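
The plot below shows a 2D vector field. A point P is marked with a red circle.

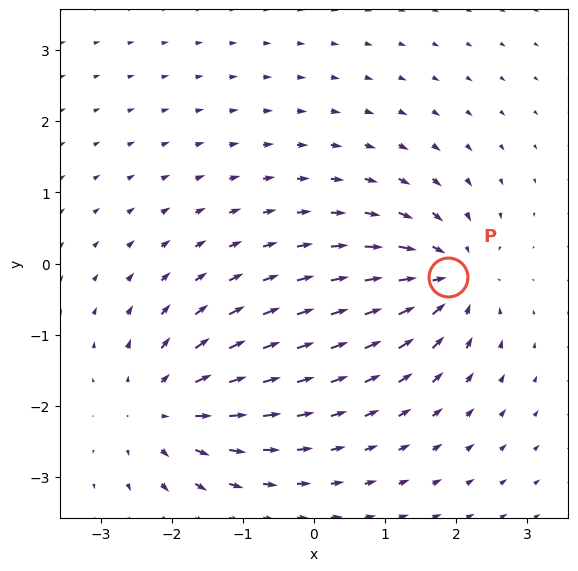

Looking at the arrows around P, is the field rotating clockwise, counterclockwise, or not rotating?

Near P at (1.9, -0.2) the arrows show no circulation. The curl there is ≈0.

not rotating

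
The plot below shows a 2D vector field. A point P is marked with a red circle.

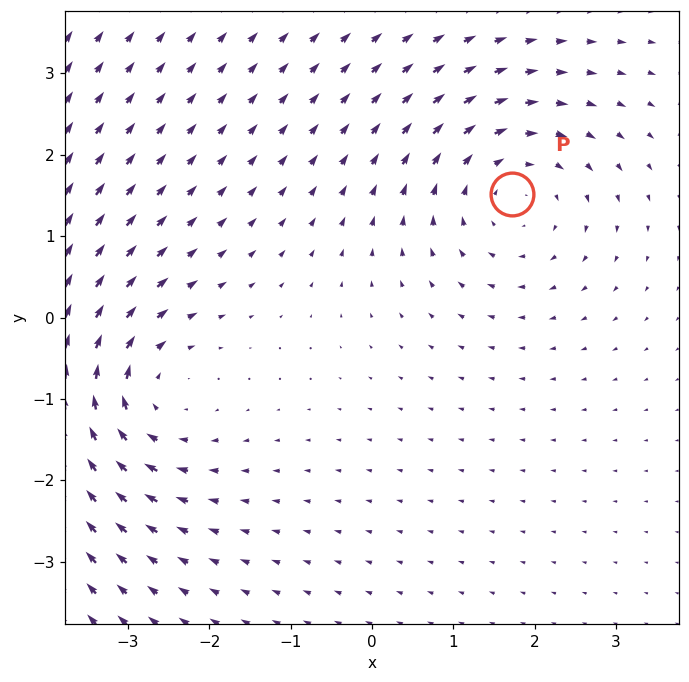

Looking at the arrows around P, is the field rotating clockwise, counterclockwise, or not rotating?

clockwise

Near P at (1.7, 1.5) the arrows circulate clockwise. The curl (z-component) there is about -2; negative curl means clockwise rotation.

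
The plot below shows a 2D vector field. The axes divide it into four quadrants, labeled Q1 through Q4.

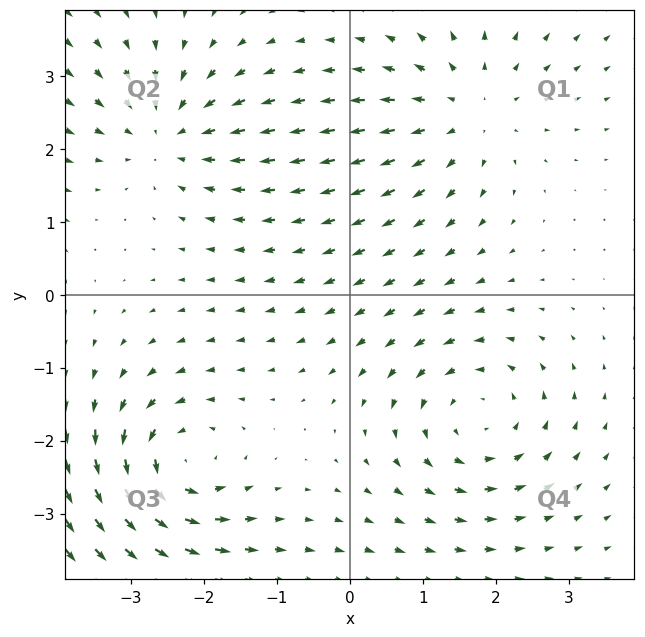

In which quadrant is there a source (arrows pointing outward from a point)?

Q1

The source sits at approximately (1.6, 2.5), which lies in quadrant Q1. The divergence there is about +3, positive as expected for a source.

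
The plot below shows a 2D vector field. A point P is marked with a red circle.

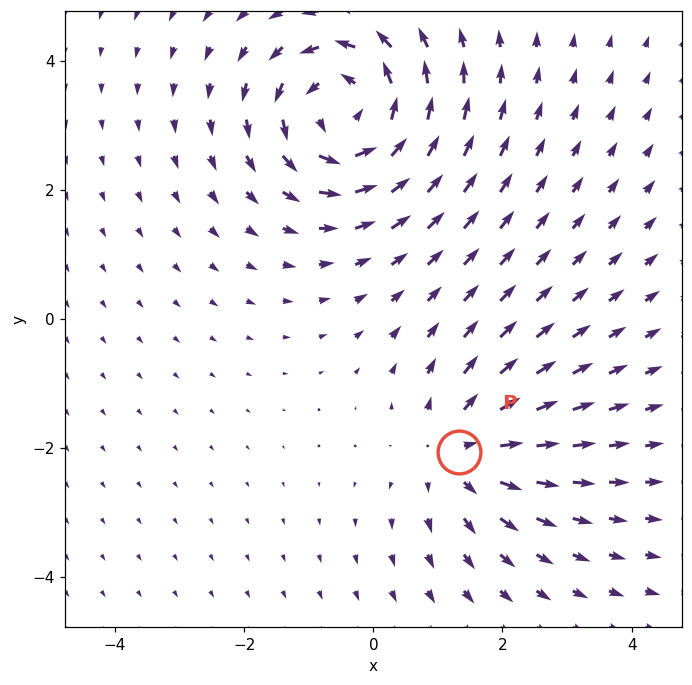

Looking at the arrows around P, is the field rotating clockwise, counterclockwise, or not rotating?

Near P at (1.3, -2.1) the arrows show no circulation. The curl there is ≈0.

not rotating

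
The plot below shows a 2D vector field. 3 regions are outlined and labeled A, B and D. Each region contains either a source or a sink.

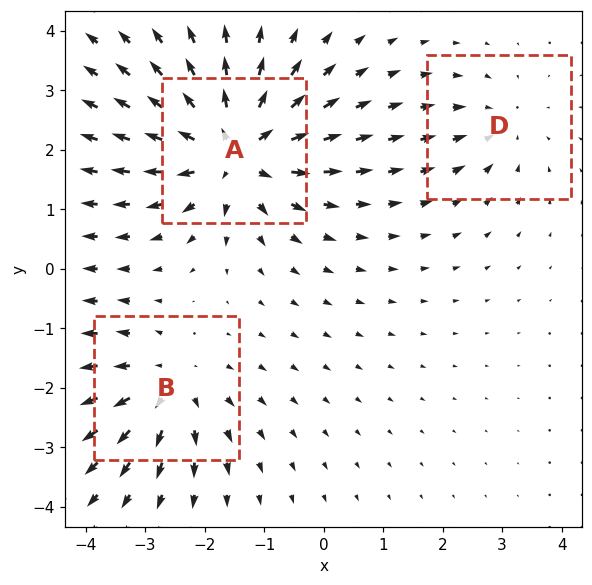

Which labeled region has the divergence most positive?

A

Divergence at each region's feature centre — A: about +5, B: about +3, D: about -2. Region A is most positive.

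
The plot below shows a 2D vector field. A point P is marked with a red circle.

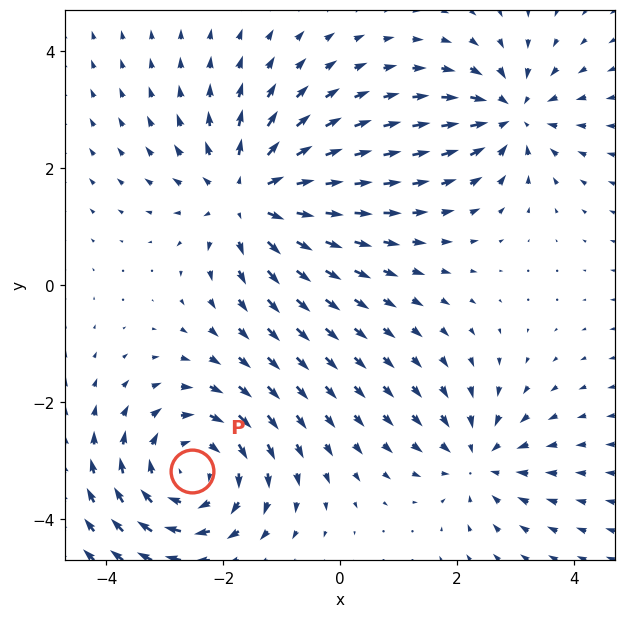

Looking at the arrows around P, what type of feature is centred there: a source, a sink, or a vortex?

vortex

At P (-2.5, -3.2) the arrows circulate clockwise. Divergence ≈0, curl about -4 — near-zero divergence with nonzero curl is a vortex.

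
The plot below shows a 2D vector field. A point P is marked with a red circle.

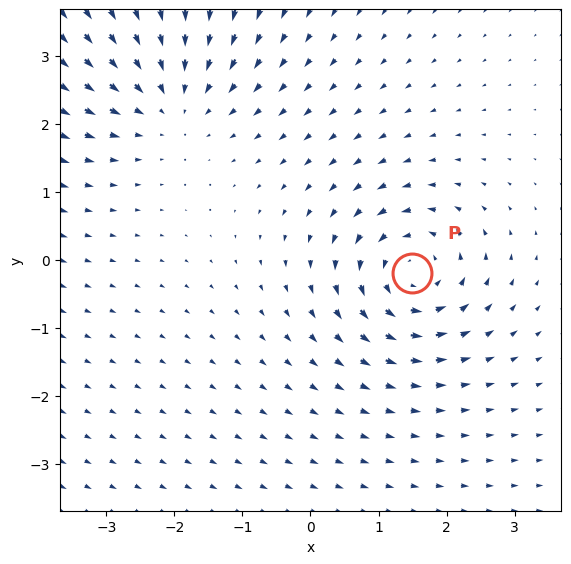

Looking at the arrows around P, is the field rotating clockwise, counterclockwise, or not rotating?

Near P at (1.5, -0.2) the arrows circulate counterclockwise. The curl (z-component) there is about +5; positive curl means counterclockwise rotation.

counterclockwise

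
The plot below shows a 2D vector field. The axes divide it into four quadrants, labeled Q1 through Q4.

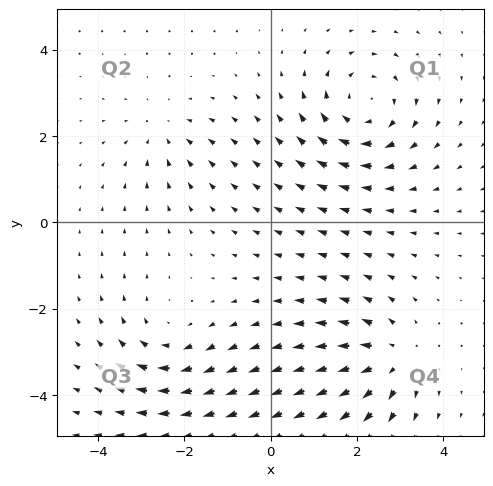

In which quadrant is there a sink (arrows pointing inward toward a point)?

The sink sits at approximately (-2.5, 2.1), which lies in quadrant Q2. The divergence there is about -3, negative as expected for a sink.

Q2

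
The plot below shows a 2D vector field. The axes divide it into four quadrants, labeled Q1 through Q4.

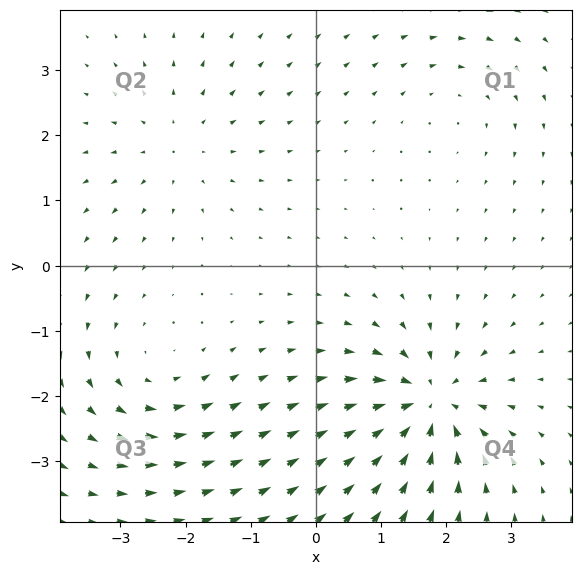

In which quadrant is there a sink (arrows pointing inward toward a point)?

Q4

The sink sits at approximately (1.7, -2.1), which lies in quadrant Q4. The divergence there is about -7, negative as expected for a sink.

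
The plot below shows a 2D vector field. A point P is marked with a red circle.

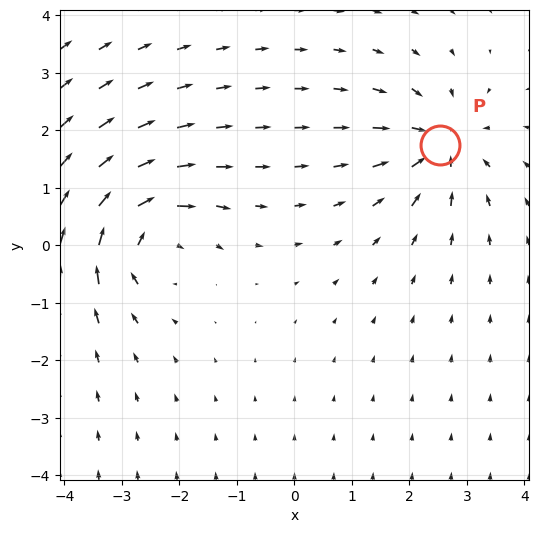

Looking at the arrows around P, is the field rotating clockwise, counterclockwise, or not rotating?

Near P at (2.5, 1.7) the arrows show no circulation. The curl there is ≈0.

not rotating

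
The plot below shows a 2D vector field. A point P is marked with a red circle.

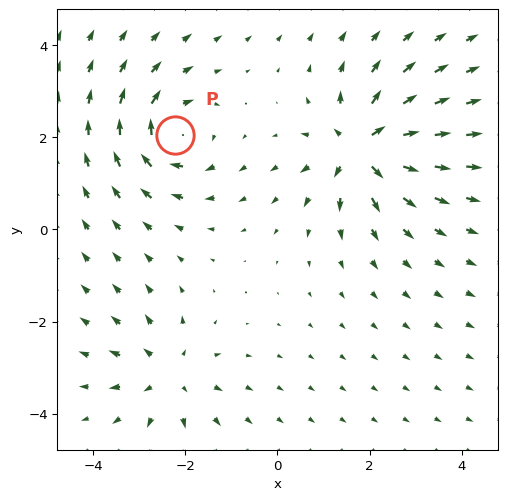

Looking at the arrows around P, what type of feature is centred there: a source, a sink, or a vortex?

vortex

At P (-2.2, 2.1) the arrows circulate clockwise. Divergence ≈0, curl about -4 — near-zero divergence with nonzero curl is a vortex.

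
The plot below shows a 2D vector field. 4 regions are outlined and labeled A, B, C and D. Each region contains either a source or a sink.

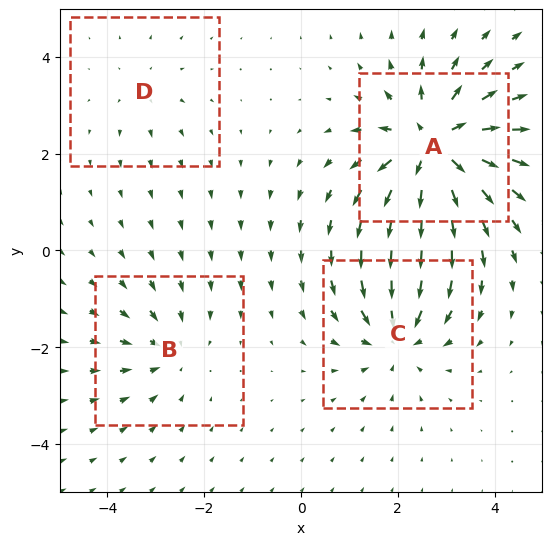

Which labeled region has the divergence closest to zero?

Divergence at each region's feature centre — A: about +8, B: about -3, C: about -5, D: about +2. Region D is closest to zero.

D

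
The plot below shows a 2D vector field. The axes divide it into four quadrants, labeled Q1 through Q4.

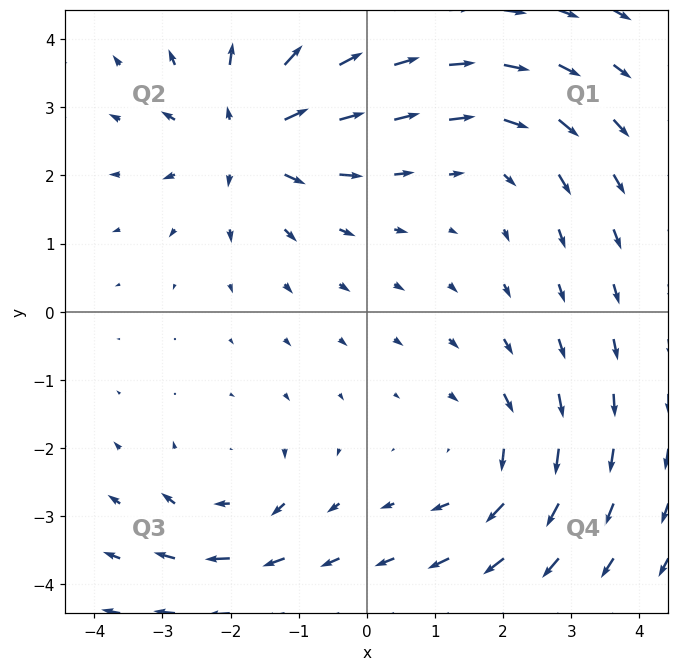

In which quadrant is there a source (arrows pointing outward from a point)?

Q2

The source sits at approximately (-1.8, 2.6), which lies in quadrant Q2. The divergence there is about +5, positive as expected for a source.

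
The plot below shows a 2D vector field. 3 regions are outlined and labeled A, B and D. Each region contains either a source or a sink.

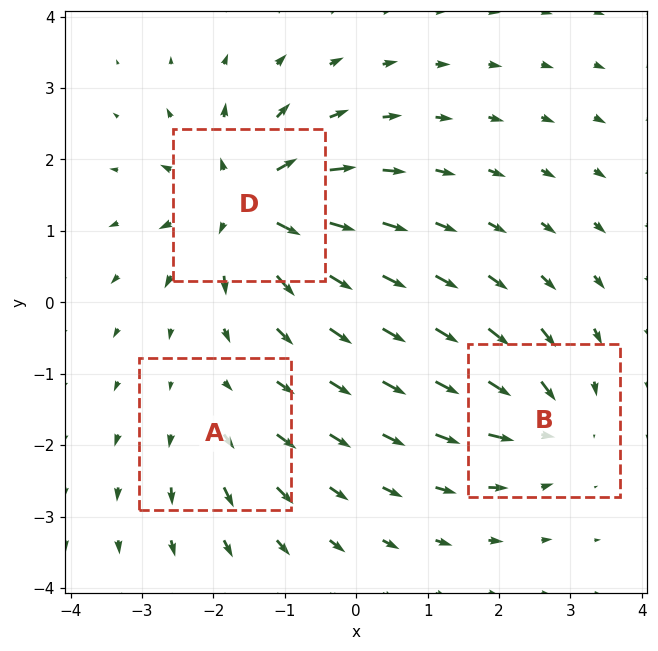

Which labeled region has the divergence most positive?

D

Divergence at each region's feature centre — A: about +2, B: about -4, D: about +6. Region D is most positive.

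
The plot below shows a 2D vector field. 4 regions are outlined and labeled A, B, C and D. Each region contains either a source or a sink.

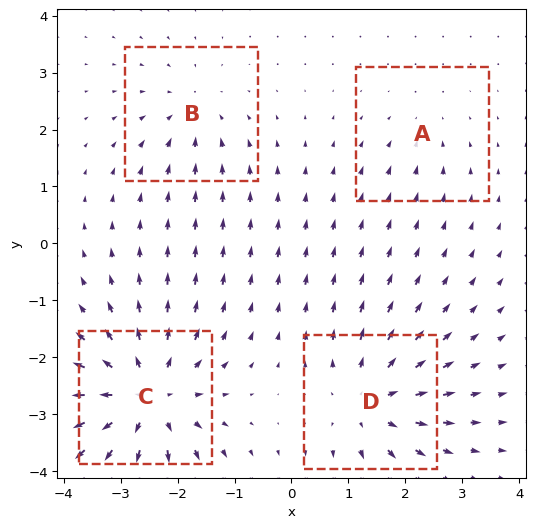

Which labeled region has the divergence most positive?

C

Divergence at each region's feature centre — A: about -2, B: about -3, C: about +7, D: about +5. Region C is most positive.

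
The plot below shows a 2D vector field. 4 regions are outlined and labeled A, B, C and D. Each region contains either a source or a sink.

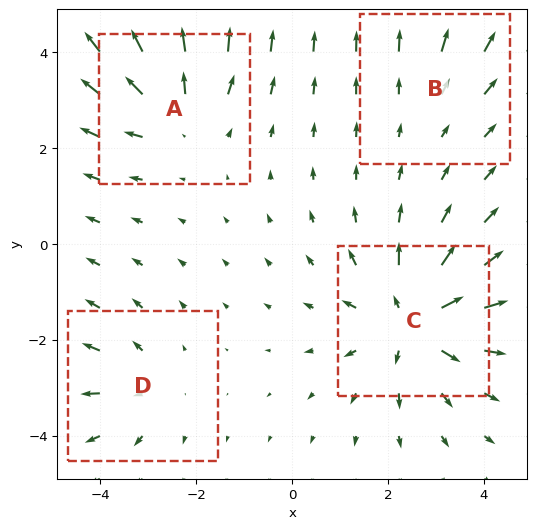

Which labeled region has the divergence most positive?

Divergence at each region's feature centre — A: about +4, B: about +2, C: about +6, D: about +3. Region C is most positive.

C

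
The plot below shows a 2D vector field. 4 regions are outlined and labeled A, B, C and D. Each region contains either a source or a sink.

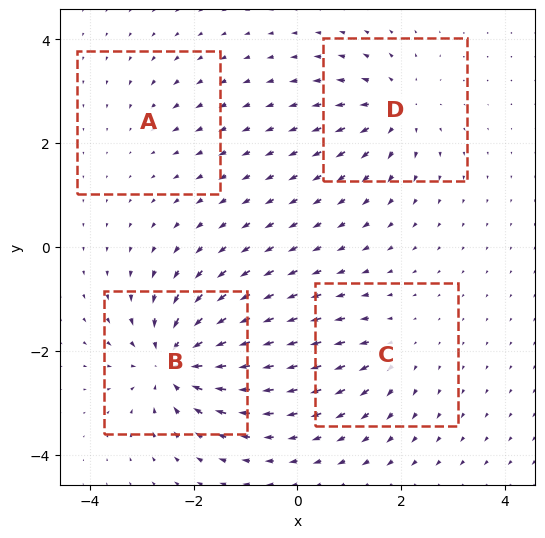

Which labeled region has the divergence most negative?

Divergence at each region's feature centre — A: about -2, B: about -9, C: about +4, D: about +5. Region B is most negative.

B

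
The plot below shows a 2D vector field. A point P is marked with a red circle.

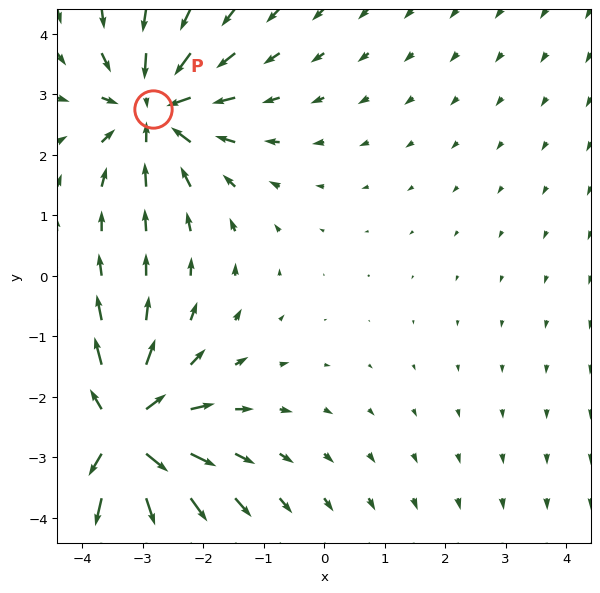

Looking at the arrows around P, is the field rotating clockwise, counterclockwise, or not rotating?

Near P at (-2.8, 2.8) the arrows show no circulation. The curl there is ≈0.

not rotating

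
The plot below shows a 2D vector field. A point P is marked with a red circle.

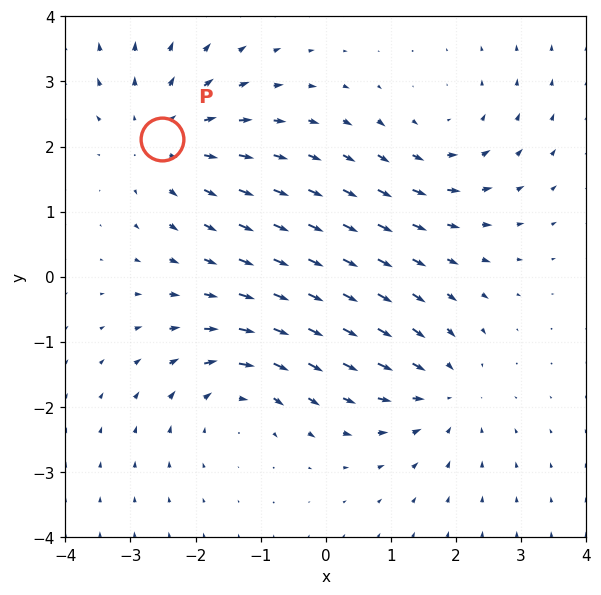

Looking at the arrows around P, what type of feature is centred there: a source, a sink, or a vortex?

At P (-2.5, 2.1) the arrows spread outward. Divergence about +4, curl ≈0 — positive divergence with near-zero curl is a source.

source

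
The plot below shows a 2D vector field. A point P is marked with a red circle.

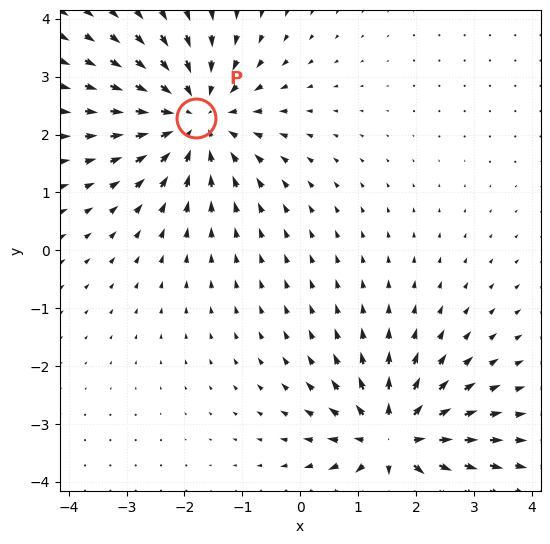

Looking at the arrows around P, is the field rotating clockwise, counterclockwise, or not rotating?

not rotating

Near P at (-1.8, 2.3) the arrows show no circulation. The curl there is ≈0.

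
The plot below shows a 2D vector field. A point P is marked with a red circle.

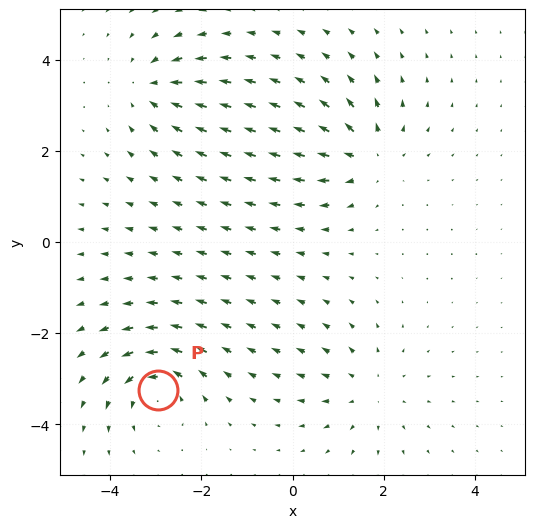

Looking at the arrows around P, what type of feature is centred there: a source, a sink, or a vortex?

vortex

At P (-3.0, -3.3) the arrows circulate counterclockwise. Divergence ≈0, curl about +6 — near-zero divergence with nonzero curl is a vortex.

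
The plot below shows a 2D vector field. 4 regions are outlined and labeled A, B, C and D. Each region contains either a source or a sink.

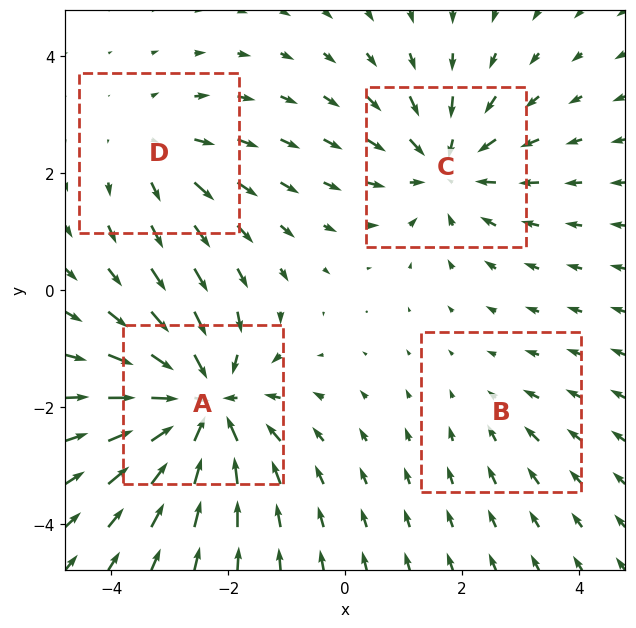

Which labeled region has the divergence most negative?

Divergence at each region's feature centre — A: about -7, B: about -2, C: about -5, D: about +3. Region A is most negative.

A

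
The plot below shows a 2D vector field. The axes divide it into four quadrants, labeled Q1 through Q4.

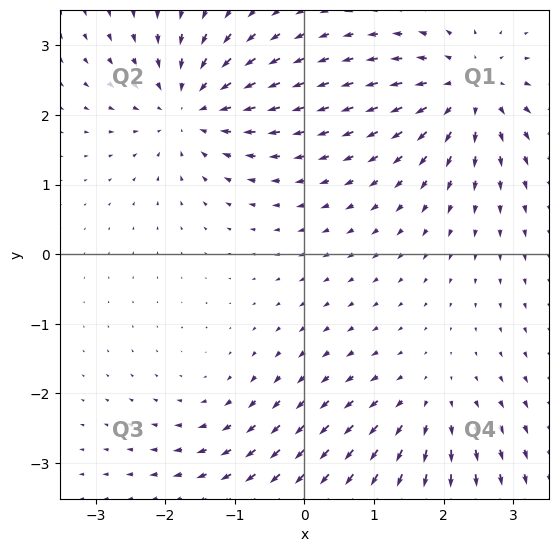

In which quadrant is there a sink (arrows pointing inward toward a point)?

The sink sits at approximately (-1.6, 2.1), which lies in quadrant Q2. The divergence there is about -5, negative as expected for a sink.

Q2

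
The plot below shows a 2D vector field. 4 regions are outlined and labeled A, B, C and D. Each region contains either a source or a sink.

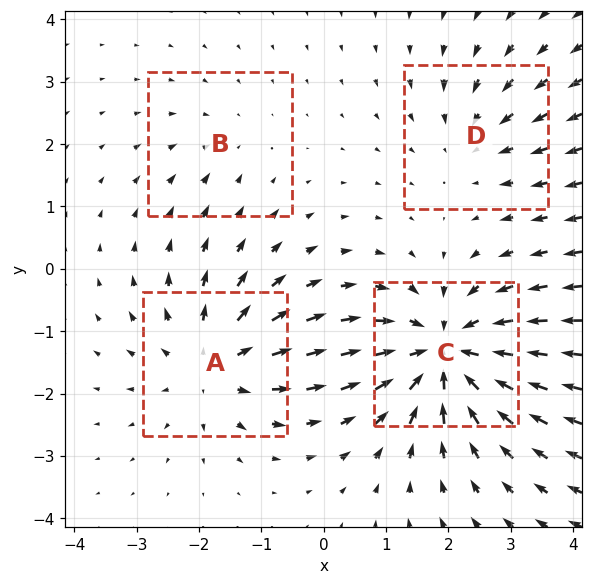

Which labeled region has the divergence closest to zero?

B

Divergence at each region's feature centre — A: about +5, B: about -2, C: about -7, D: about -3. Region B is closest to zero.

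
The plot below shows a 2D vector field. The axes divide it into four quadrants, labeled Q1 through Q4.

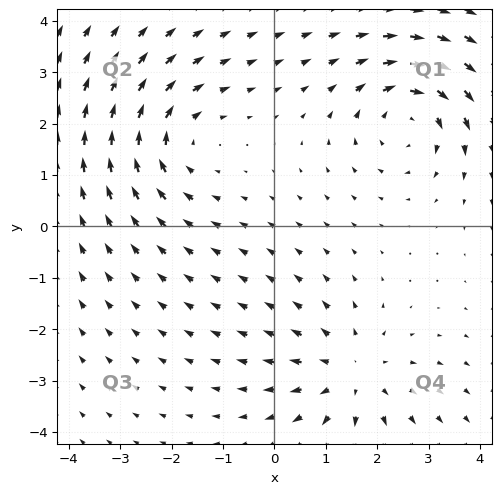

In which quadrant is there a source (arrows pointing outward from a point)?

The source sits at approximately (1.5, -2.9), which lies in quadrant Q4. The divergence there is about +4, positive as expected for a source.

Q4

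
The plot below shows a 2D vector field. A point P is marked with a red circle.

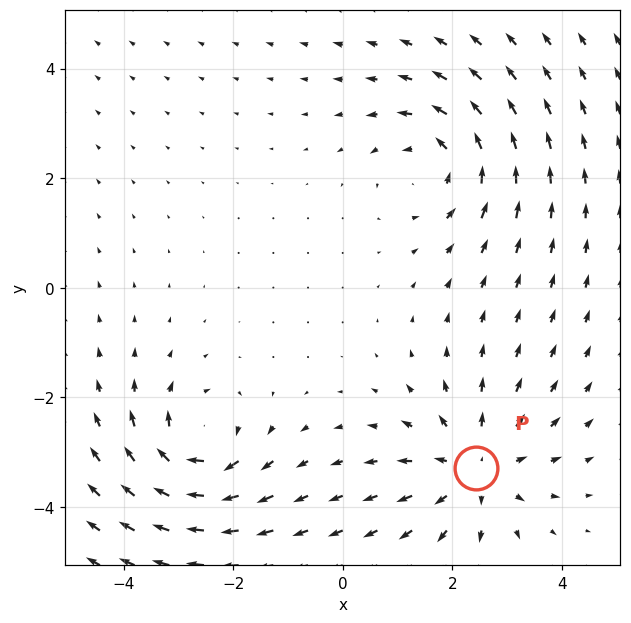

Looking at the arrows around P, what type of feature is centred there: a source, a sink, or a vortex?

At P (2.4, -3.3) the arrows spread outward. Divergence about +4, curl ≈0 — positive divergence with near-zero curl is a source.

source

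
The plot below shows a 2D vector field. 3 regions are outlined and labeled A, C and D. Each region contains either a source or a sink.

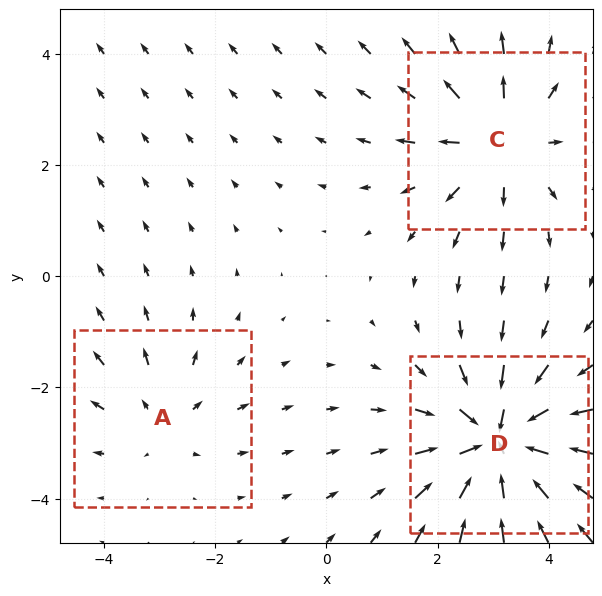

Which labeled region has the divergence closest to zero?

Divergence at each region's feature centre — A: about +2, C: about +3, D: about -5. Region A is closest to zero.

A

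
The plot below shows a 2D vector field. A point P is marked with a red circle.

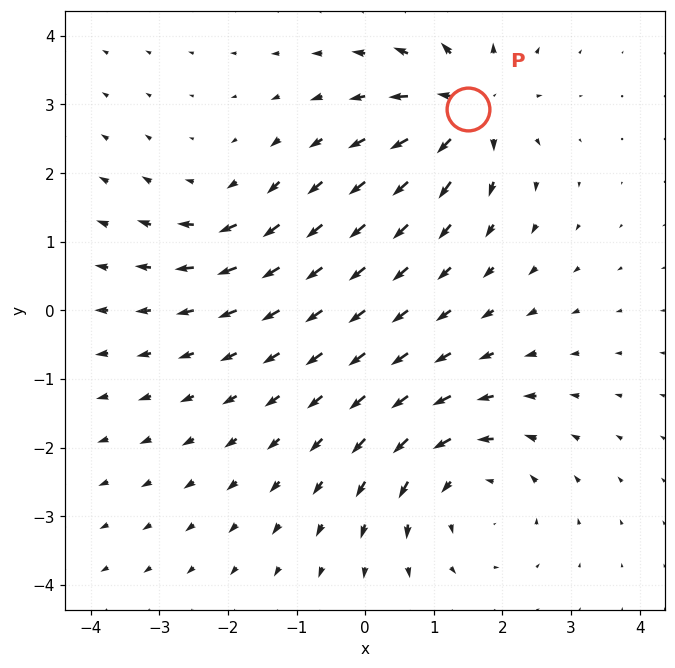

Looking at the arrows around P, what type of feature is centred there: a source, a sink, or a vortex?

source

At P (1.5, 2.9) the arrows spread outward. Divergence about +6, curl ≈0 — positive divergence with near-zero curl is a source.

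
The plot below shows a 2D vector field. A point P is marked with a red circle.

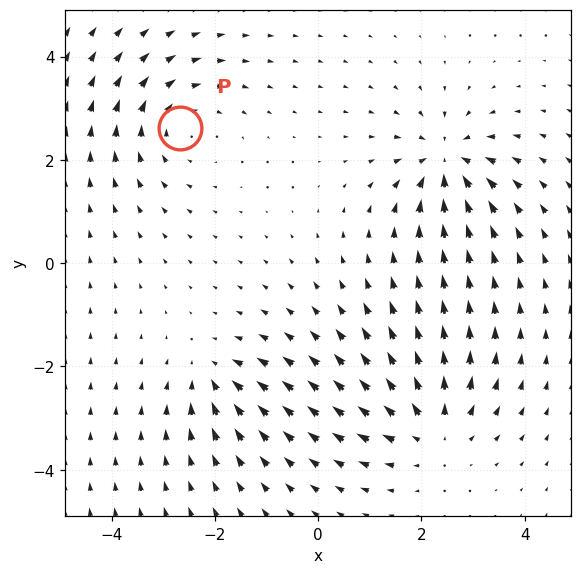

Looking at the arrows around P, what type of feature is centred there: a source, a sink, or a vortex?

At P (-2.7, 2.6) the arrows circulate clockwise. Divergence ≈0, curl about -4 — near-zero divergence with nonzero curl is a vortex.

vortex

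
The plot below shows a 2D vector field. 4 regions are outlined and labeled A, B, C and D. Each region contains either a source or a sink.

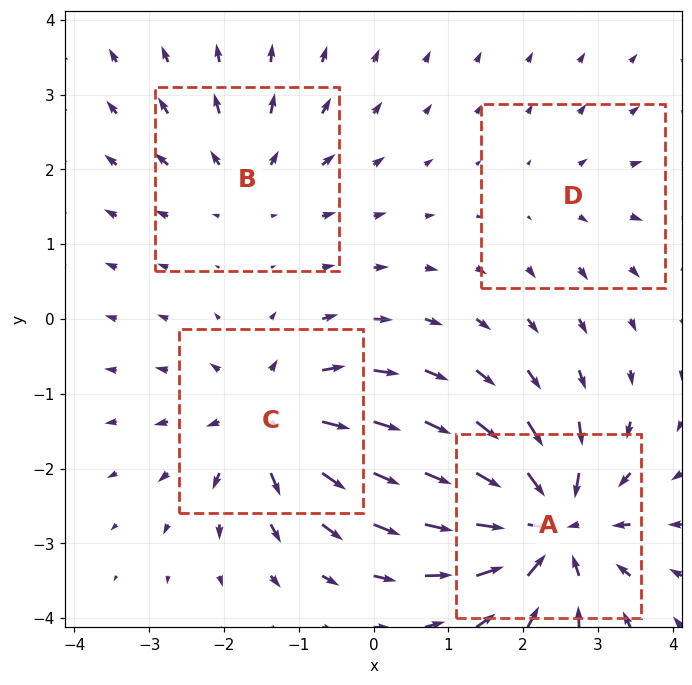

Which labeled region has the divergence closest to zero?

D

Divergence at each region's feature centre — A: about -9, B: about +4, C: about +6, D: about +2. Region D is closest to zero.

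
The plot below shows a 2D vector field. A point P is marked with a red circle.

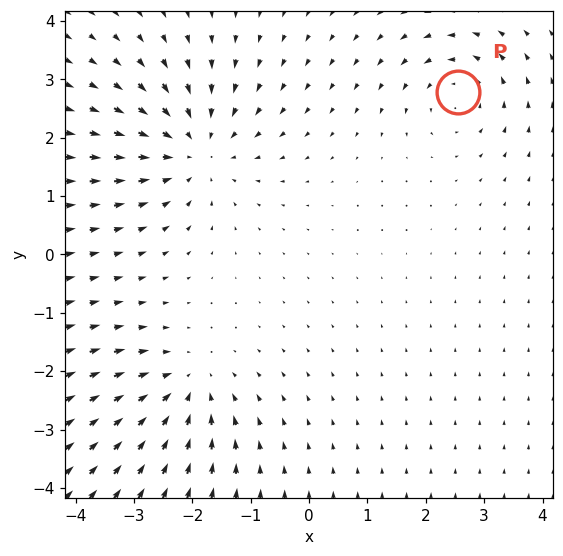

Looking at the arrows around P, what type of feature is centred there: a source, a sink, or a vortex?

vortex

At P (2.6, 2.8) the arrows circulate counterclockwise. Divergence ≈0, curl about +3 — near-zero divergence with nonzero curl is a vortex.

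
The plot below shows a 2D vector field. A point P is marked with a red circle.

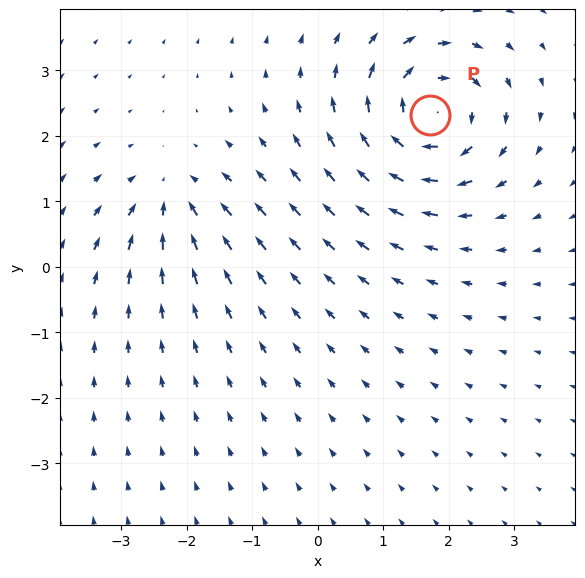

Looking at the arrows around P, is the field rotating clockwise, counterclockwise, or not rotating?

clockwise

Near P at (1.7, 2.3) the arrows circulate clockwise. The curl (z-component) there is about -6; negative curl means clockwise rotation.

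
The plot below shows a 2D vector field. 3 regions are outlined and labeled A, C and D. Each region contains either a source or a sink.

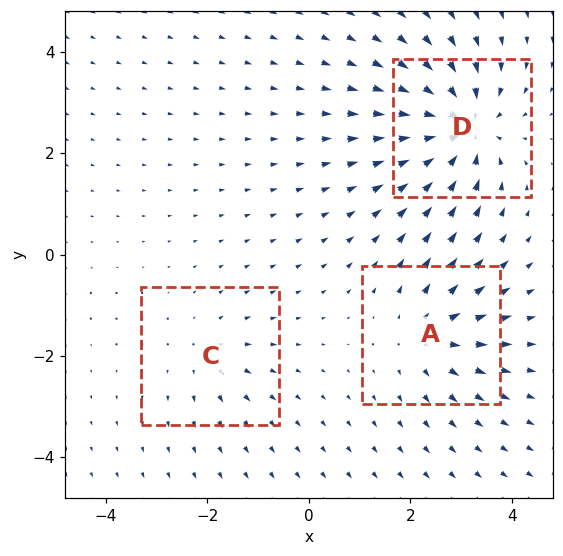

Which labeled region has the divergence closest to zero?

Divergence at each region's feature centre — A: about +3, C: about +2, D: about -6. Region C is closest to zero.

C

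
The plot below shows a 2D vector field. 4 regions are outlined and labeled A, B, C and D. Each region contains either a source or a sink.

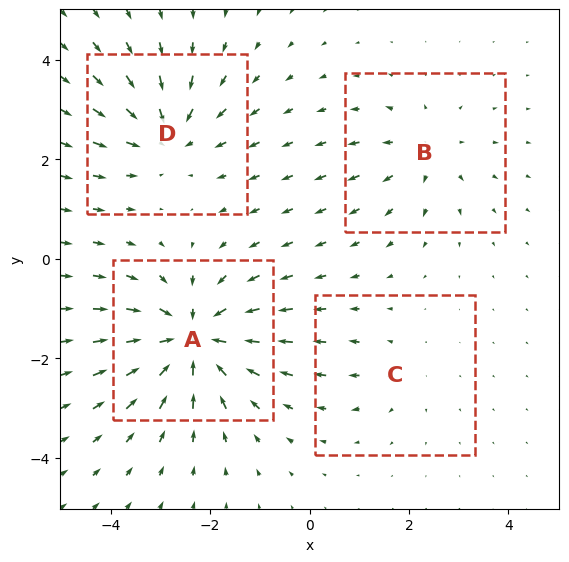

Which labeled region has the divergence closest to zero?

Divergence at each region's feature centre — A: about -7, B: about +3, C: about +2, D: about -5. Region C is closest to zero.

C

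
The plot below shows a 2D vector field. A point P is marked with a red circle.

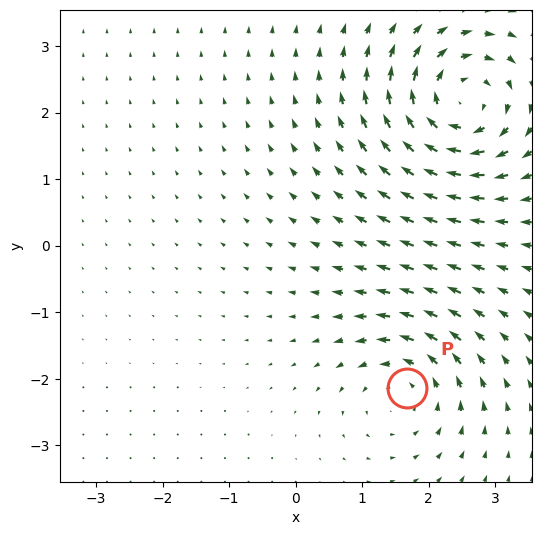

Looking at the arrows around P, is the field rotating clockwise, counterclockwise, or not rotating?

counterclockwise

Near P at (1.7, -2.1) the arrows circulate counterclockwise. The curl (z-component) there is about +4; positive curl means counterclockwise rotation.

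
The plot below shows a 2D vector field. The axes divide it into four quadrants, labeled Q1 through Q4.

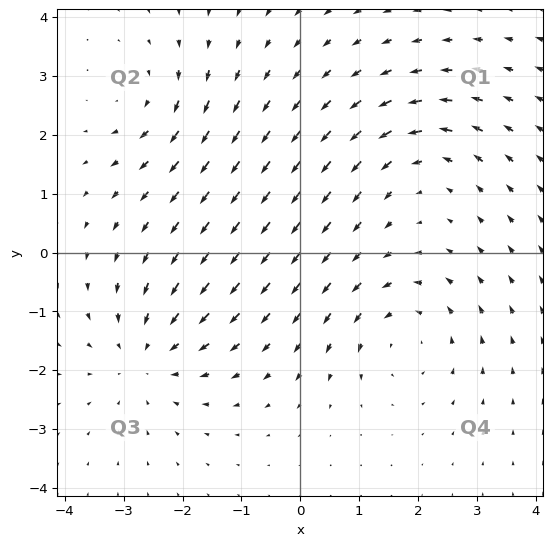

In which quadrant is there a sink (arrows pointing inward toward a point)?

The sink sits at approximately (-2.6, -1.8), which lies in quadrant Q3. The divergence there is about -4, negative as expected for a sink.

Q3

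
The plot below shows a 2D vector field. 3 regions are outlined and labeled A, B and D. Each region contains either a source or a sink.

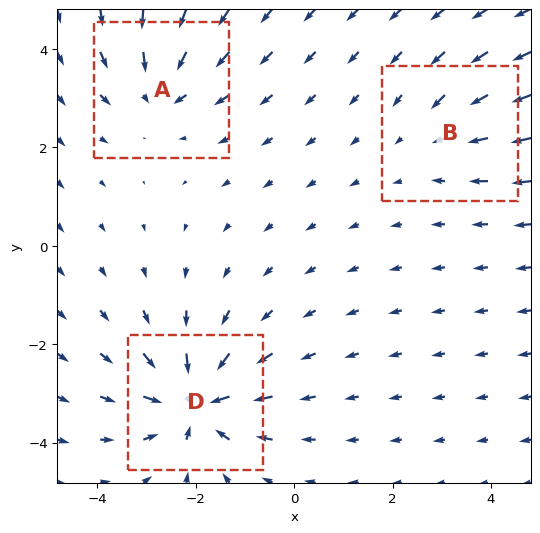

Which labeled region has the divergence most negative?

Divergence at each region's feature centre — A: about -4, B: about -2, D: about -6. Region D is most negative.

D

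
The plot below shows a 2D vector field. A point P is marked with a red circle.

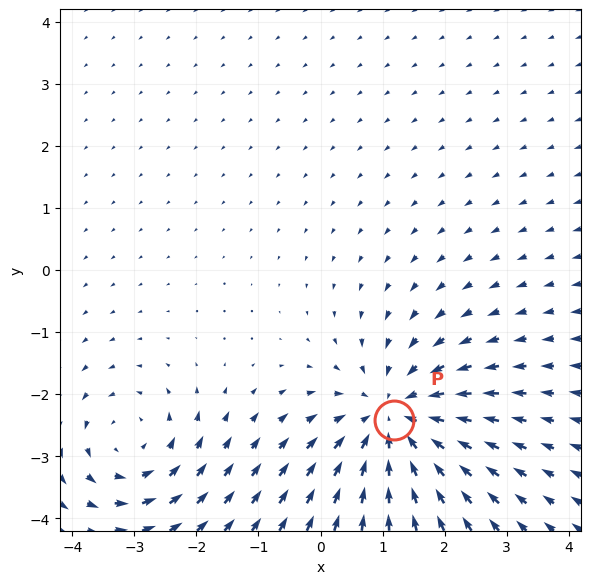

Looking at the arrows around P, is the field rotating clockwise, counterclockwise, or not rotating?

Near P at (1.2, -2.4) the arrows show no circulation. The curl there is ≈0.

not rotating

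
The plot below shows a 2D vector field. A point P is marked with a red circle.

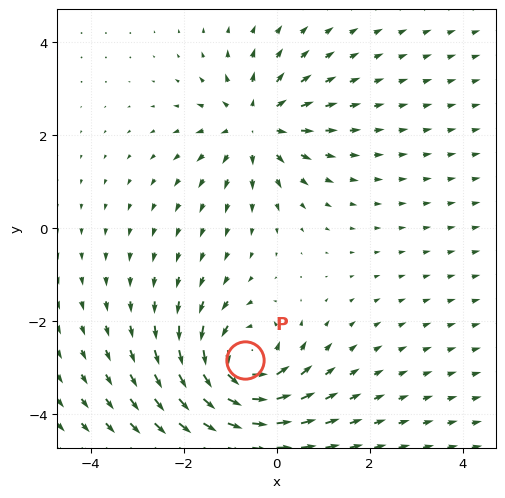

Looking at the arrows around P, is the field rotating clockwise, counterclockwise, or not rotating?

counterclockwise

Near P at (-0.7, -2.8) the arrows circulate counterclockwise. The curl (z-component) there is about +5; positive curl means counterclockwise rotation.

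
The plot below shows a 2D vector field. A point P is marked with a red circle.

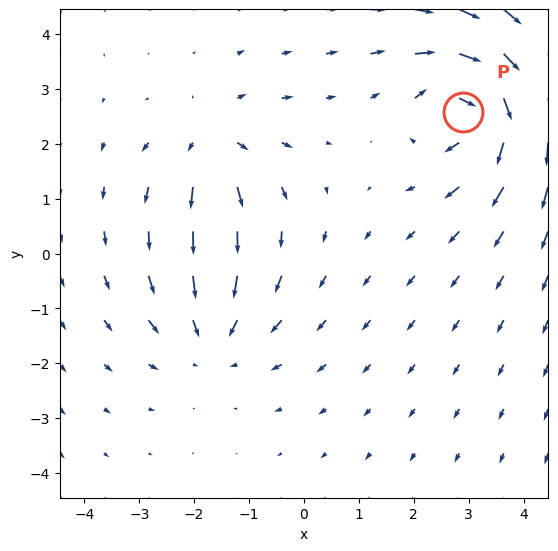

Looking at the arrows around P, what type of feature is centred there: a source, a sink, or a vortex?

At P (2.9, 2.6) the arrows circulate clockwise. Divergence ≈0, curl about -6 — near-zero divergence with nonzero curl is a vortex.

vortex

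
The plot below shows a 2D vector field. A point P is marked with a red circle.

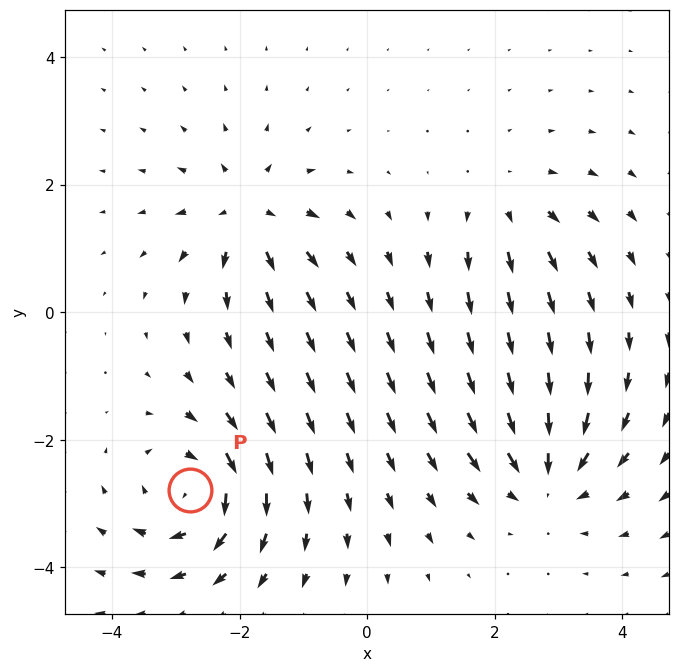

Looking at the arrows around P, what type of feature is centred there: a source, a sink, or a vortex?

vortex

At P (-2.8, -2.8) the arrows circulate clockwise. Divergence ≈0, curl about -5 — near-zero divergence with nonzero curl is a vortex.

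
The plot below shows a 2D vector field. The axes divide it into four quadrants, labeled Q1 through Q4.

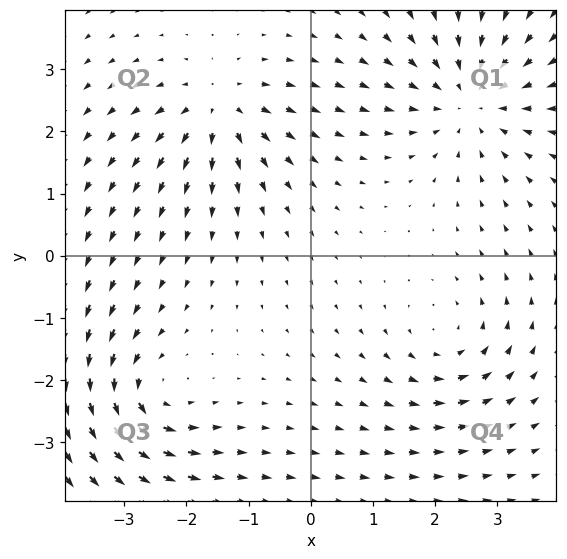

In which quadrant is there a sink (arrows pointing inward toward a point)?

The sink sits at approximately (2.6, 2.5), which lies in quadrant Q1. The divergence there is about -3, negative as expected for a sink.

Q1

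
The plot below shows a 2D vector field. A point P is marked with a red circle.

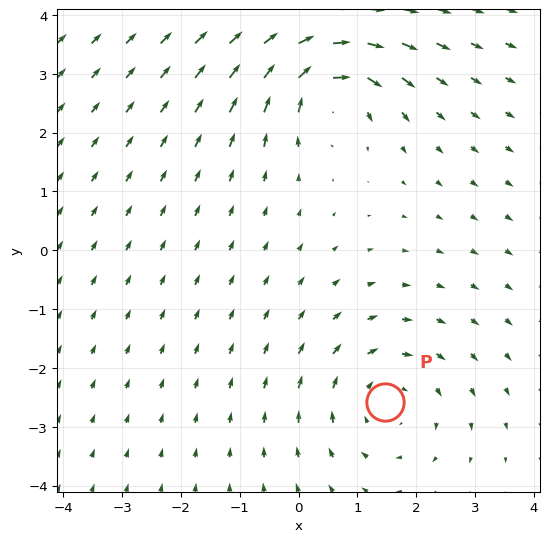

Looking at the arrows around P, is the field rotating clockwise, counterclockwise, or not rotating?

clockwise

Near P at (1.5, -2.6) the arrows circulate clockwise. The curl (z-component) there is about -2; negative curl means clockwise rotation.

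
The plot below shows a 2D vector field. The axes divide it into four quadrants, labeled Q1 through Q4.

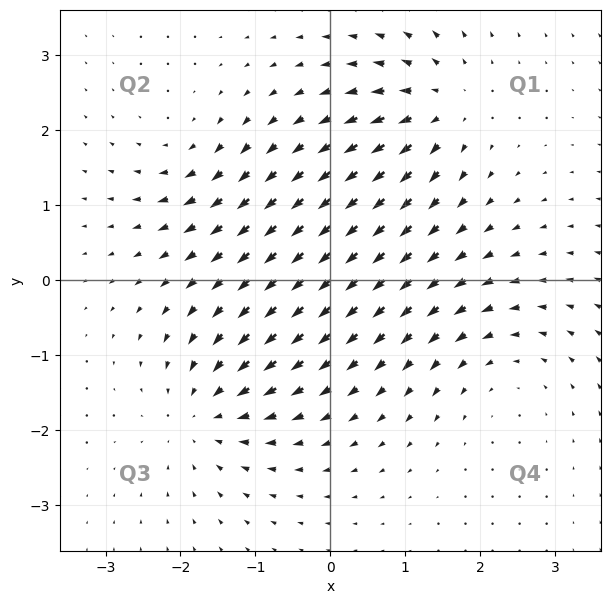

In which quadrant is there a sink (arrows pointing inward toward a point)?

Q3

The sink sits at approximately (-1.7, -1.8), which lies in quadrant Q3. The divergence there is about -5, negative as expected for a sink.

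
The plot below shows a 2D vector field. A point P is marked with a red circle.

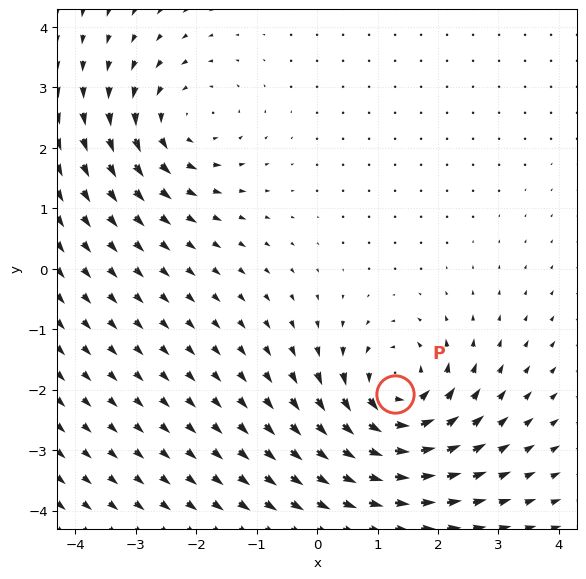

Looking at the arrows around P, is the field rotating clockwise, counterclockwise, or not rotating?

Near P at (1.3, -2.1) the arrows circulate counterclockwise. The curl (z-component) there is about +6; positive curl means counterclockwise rotation.

counterclockwise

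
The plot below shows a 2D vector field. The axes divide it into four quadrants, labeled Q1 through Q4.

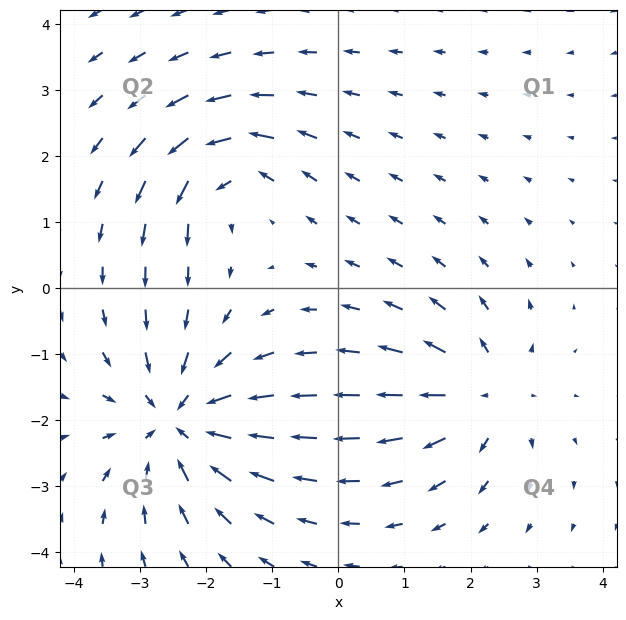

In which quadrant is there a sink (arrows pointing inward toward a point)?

The sink sits at approximately (-2.4, -2.0), which lies in quadrant Q3. The divergence there is about -4, negative as expected for a sink.

Q3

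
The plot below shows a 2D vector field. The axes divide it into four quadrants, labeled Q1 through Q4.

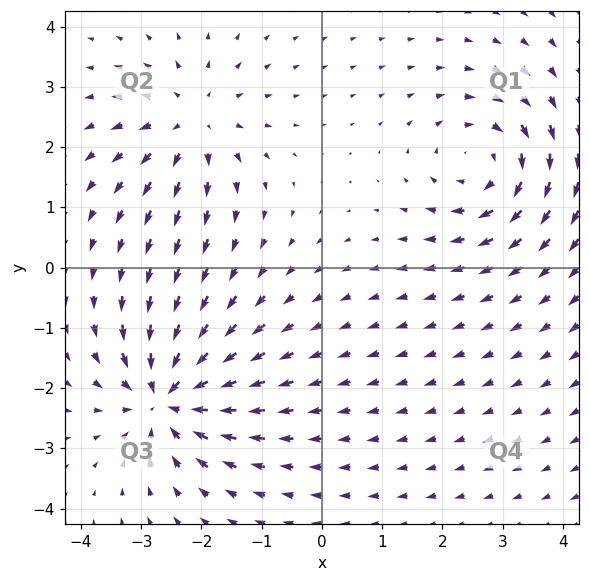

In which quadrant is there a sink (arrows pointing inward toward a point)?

Q3

The sink sits at approximately (-2.6, -2.2), which lies in quadrant Q3. The divergence there is about -6, negative as expected for a sink.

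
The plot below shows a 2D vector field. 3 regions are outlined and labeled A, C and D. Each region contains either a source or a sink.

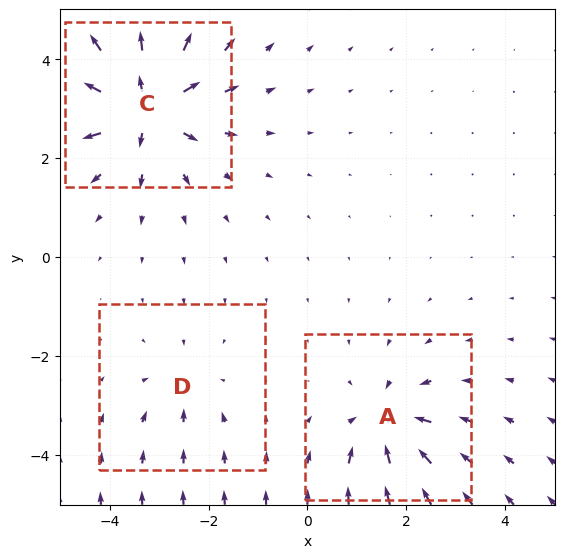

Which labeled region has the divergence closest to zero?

D

Divergence at each region's feature centre — A: about -4, C: about +6, D: about -2. Region D is closest to zero.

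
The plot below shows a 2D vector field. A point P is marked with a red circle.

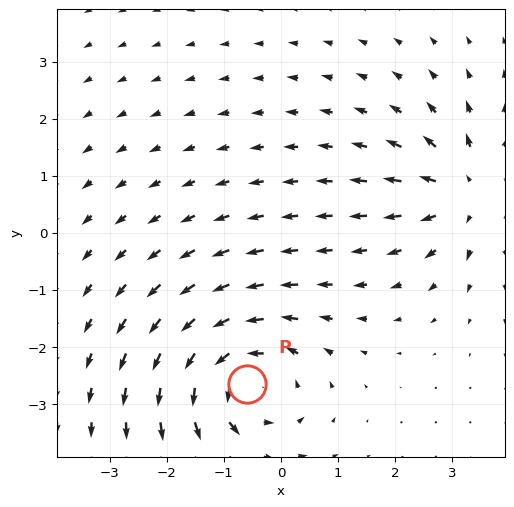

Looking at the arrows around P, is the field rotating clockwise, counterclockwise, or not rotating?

counterclockwise

Near P at (-0.6, -2.6) the arrows circulate counterclockwise. The curl (z-component) there is about +4; positive curl means counterclockwise rotation.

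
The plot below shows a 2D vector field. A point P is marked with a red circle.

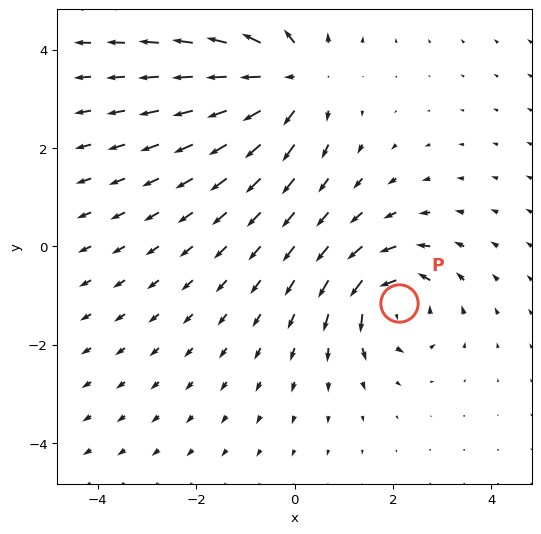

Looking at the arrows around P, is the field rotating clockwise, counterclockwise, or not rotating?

counterclockwise

Near P at (2.1, -1.2) the arrows circulate counterclockwise. The curl (z-component) there is about +4; positive curl means counterclockwise rotation.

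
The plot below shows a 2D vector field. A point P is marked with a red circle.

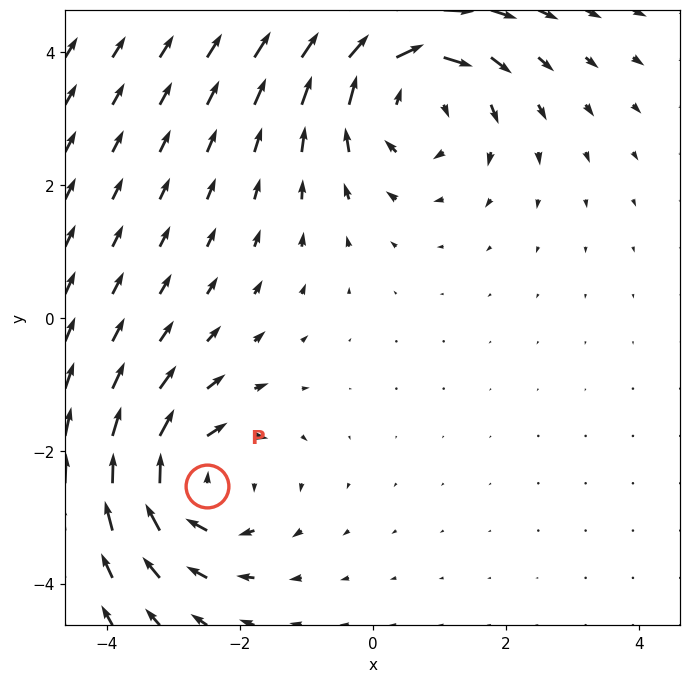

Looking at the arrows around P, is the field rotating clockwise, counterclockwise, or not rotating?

Near P at (-2.5, -2.5) the arrows circulate clockwise. The curl (z-component) there is about -3; negative curl means clockwise rotation.

clockwise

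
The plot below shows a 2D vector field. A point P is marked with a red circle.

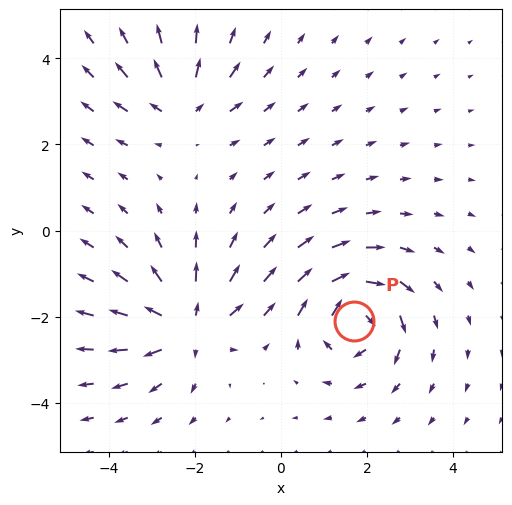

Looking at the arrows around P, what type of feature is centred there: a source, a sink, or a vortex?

vortex

At P (1.7, -2.1) the arrows circulate clockwise. Divergence ≈0, curl about -7 — near-zero divergence with nonzero curl is a vortex.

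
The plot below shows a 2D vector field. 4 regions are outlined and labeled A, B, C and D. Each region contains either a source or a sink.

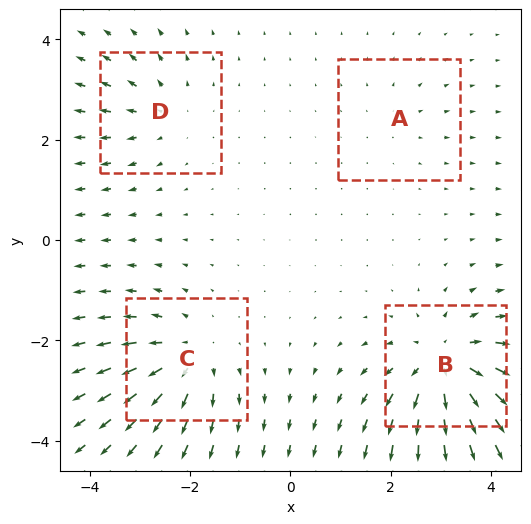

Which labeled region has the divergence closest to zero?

A

Divergence at each region's feature centre — A: about +2, B: about +8, C: about +6, D: about +4. Region A is closest to zero.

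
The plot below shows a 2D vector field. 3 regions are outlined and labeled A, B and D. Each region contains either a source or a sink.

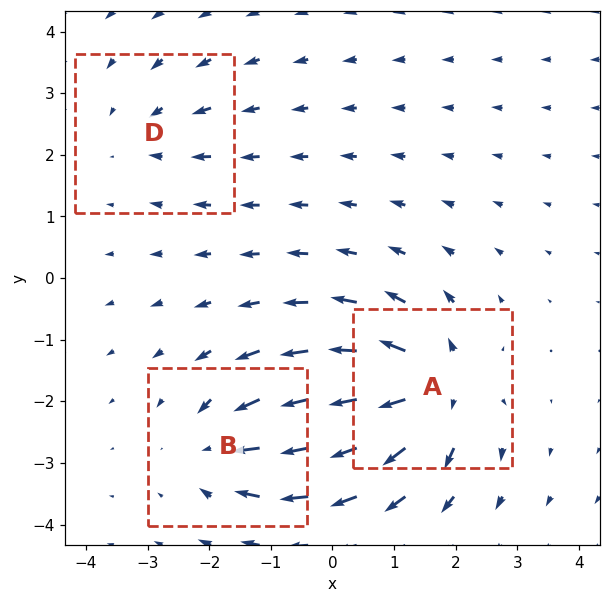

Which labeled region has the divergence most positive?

A

Divergence at each region's feature centre — A: about +6, B: about -4, D: about -2. Region A is most positive.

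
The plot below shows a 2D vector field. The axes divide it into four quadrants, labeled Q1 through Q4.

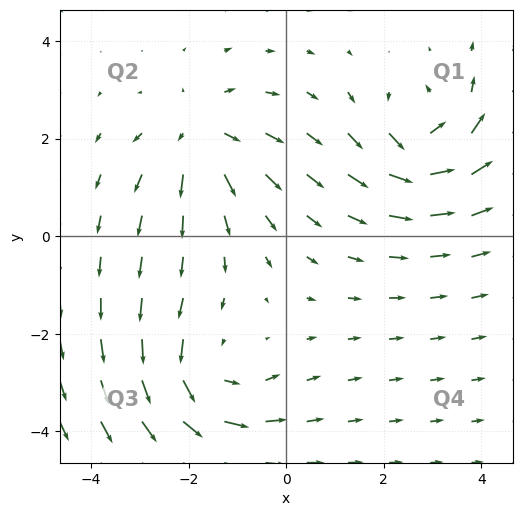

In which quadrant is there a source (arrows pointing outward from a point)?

Q2

The source sits at approximately (-1.8, 2.1), which lies in quadrant Q2. The divergence there is about +4, positive as expected for a source.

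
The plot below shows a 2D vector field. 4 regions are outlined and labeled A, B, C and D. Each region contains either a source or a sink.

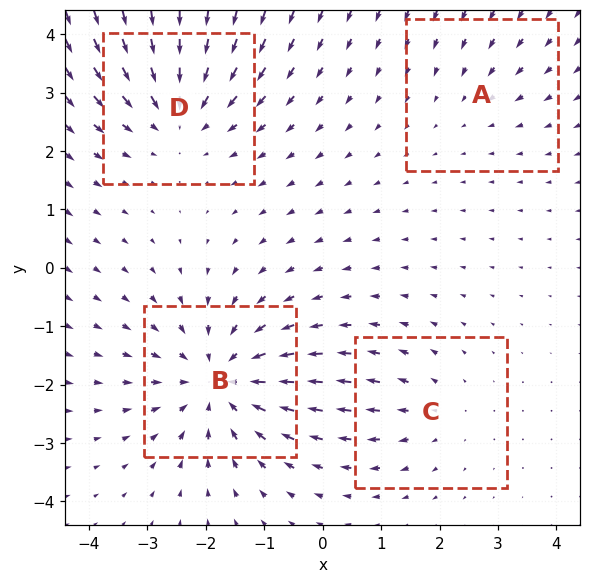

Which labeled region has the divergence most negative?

B

Divergence at each region's feature centre — A: about -2, B: about -6, C: about +3, D: about -5. Region B is most negative.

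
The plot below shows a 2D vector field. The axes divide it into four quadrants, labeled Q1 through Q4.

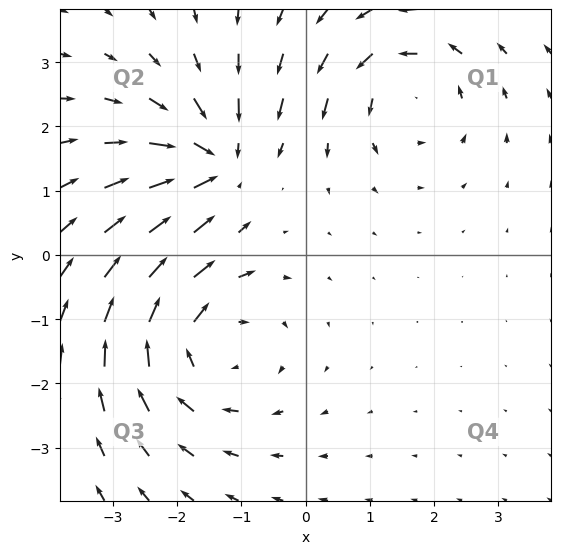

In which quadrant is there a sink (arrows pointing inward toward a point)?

The sink sits at approximately (-1.4, 1.4), which lies in quadrant Q2. The divergence there is about -4, negative as expected for a sink.

Q2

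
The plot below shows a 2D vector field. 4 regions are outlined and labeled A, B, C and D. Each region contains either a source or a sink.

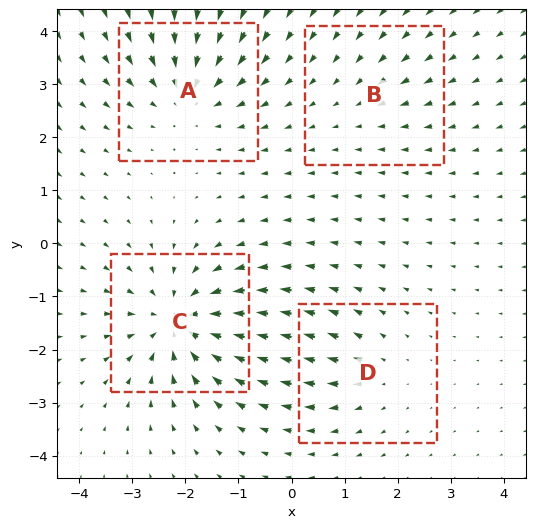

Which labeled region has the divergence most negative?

Divergence at each region's feature centre — A: about -5, B: about -2, C: about -7, D: about +3. Region C is most negative.

C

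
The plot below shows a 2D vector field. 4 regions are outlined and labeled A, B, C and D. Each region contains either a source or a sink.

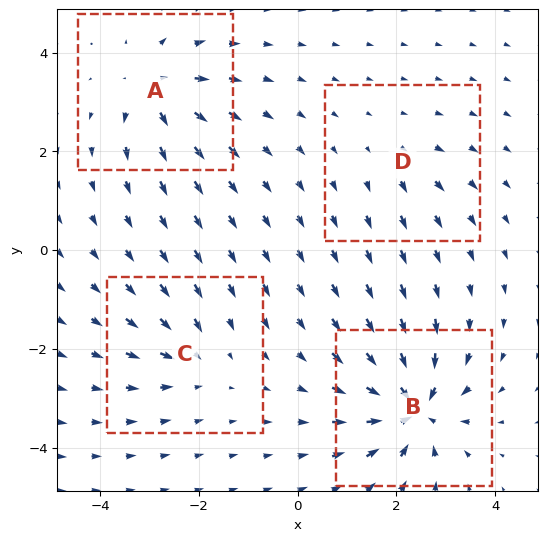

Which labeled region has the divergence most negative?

B

Divergence at each region's feature centre — A: about +6, B: about -9, C: about -4, D: about +3. Region B is most negative.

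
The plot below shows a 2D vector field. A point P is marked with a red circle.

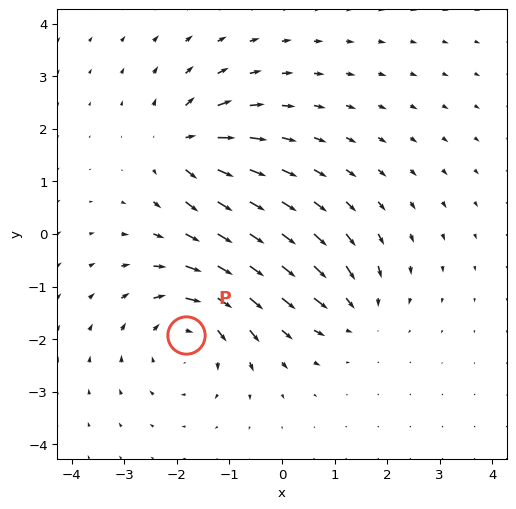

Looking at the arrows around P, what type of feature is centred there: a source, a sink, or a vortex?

At P (-1.8, -1.9) the arrows circulate clockwise. Divergence ≈0, curl about -4 — near-zero divergence with nonzero curl is a vortex.

vortex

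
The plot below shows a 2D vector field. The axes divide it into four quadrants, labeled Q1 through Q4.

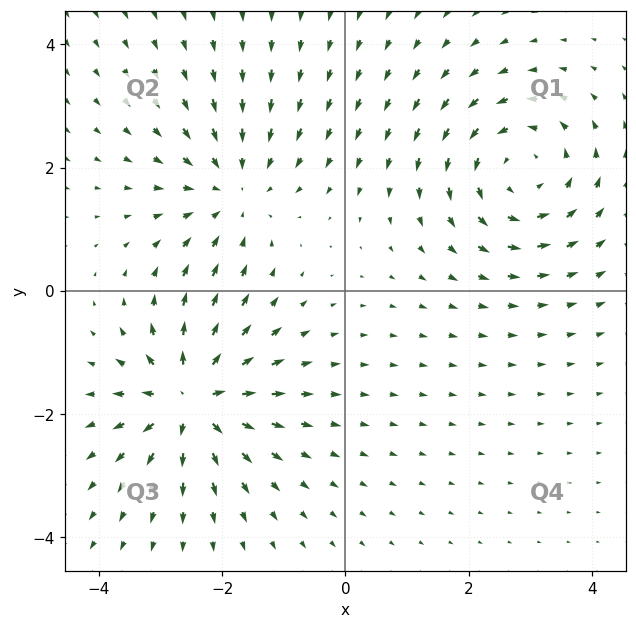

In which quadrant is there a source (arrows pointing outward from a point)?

The source sits at approximately (-2.5, -1.8), which lies in quadrant Q3. The divergence there is about +6, positive as expected for a source.

Q3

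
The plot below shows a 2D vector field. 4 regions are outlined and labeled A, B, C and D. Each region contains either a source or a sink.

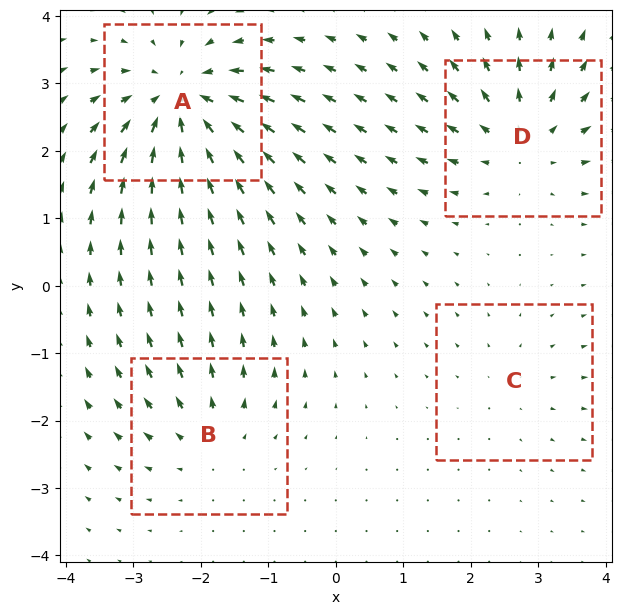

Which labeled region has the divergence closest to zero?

C

Divergence at each region's feature centre — A: about -7, B: about +3, C: about +2, D: about +5. Region C is closest to zero.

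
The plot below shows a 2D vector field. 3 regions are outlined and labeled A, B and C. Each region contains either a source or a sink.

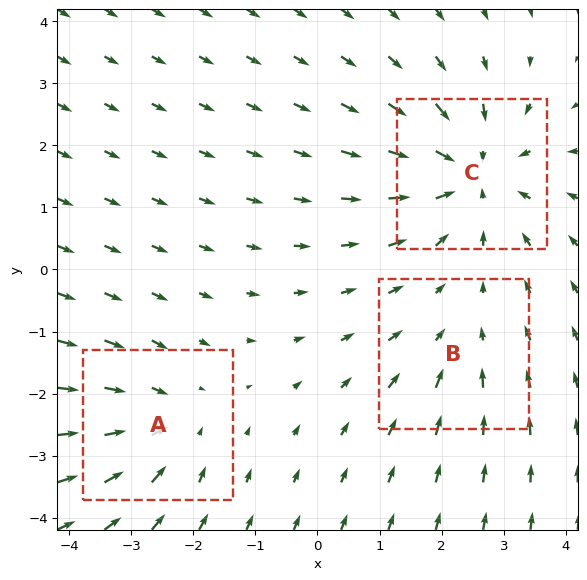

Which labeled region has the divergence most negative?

Divergence at each region's feature centre — A: about -3, B: about -2, C: about -5. Region C is most negative.

C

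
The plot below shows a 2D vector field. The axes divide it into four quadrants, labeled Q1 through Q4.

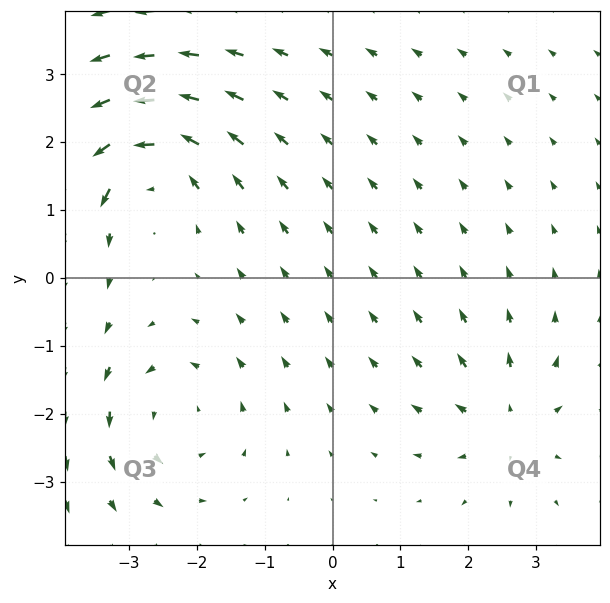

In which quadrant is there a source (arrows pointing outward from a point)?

The source sits at approximately (2.6, -2.1), which lies in quadrant Q4. The divergence there is about +4, positive as expected for a source.

Q4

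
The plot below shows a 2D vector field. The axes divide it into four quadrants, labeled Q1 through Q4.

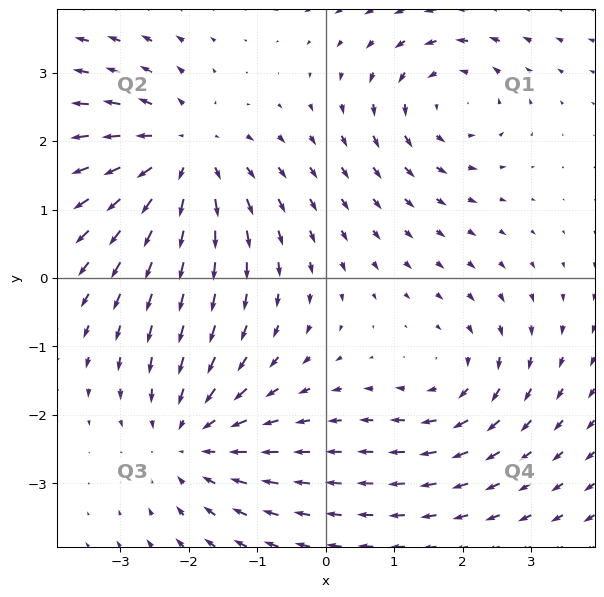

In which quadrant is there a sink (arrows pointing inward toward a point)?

Q3

The sink sits at approximately (-2.0, -2.4), which lies in quadrant Q3. The divergence there is about -3, negative as expected for a sink.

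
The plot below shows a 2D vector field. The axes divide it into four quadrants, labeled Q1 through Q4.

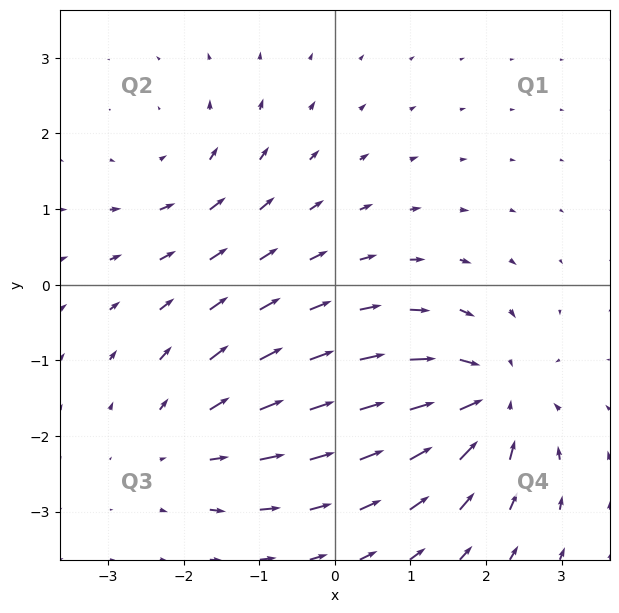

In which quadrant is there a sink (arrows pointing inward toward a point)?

Q4

The sink sits at approximately (2.0, -1.5), which lies in quadrant Q4. The divergence there is about -6, negative as expected for a sink.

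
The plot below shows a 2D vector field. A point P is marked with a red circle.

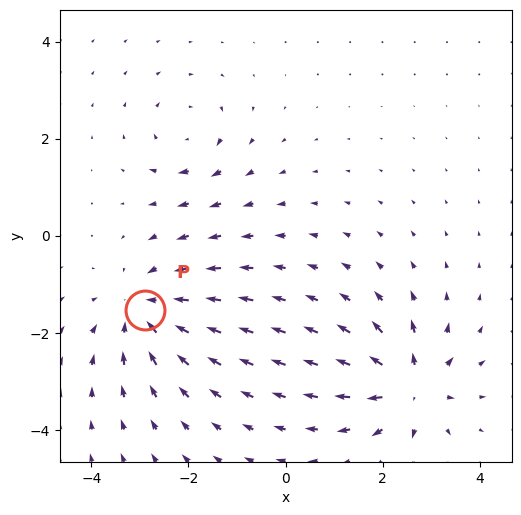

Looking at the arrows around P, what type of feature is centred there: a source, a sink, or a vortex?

sink

At P (-2.9, -1.5) the arrows converge inward. Divergence about -4, curl ≈0 — negative divergence with near-zero curl is a sink.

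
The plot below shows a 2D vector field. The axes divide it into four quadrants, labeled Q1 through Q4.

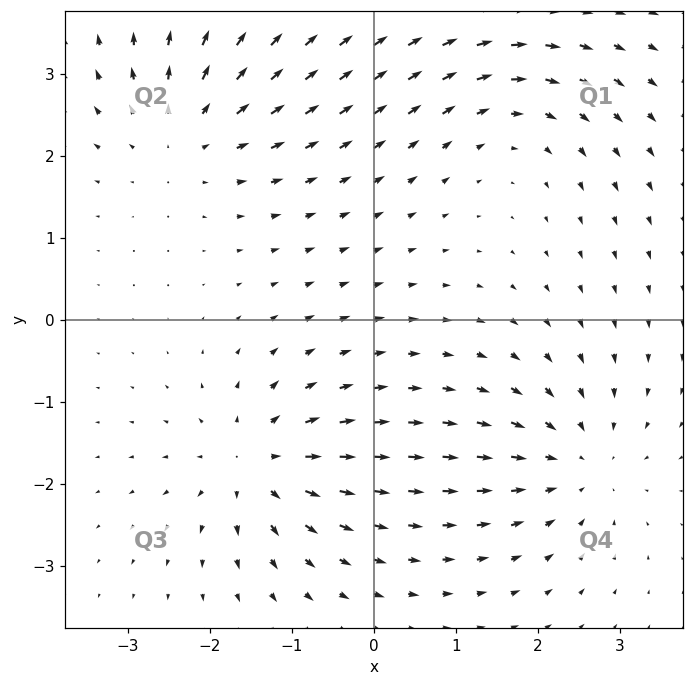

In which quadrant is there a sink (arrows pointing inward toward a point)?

Q4

The sink sits at approximately (2.5, -1.8), which lies in quadrant Q4. The divergence there is about -4, negative as expected for a sink.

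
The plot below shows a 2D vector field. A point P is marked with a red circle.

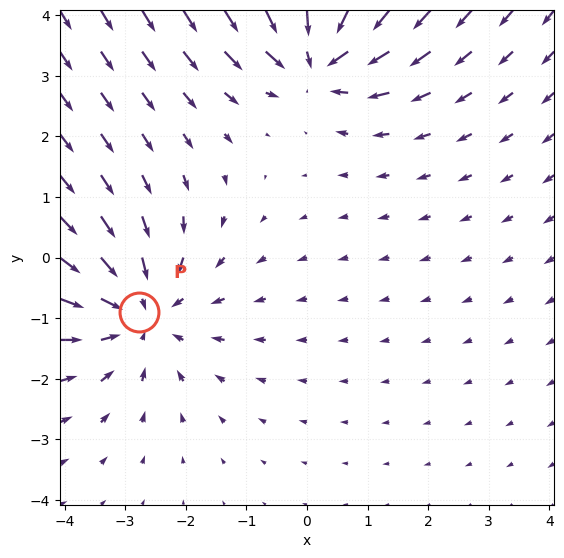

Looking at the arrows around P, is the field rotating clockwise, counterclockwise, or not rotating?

not rotating

Near P at (-2.8, -0.9) the arrows show no circulation. The curl there is ≈0.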